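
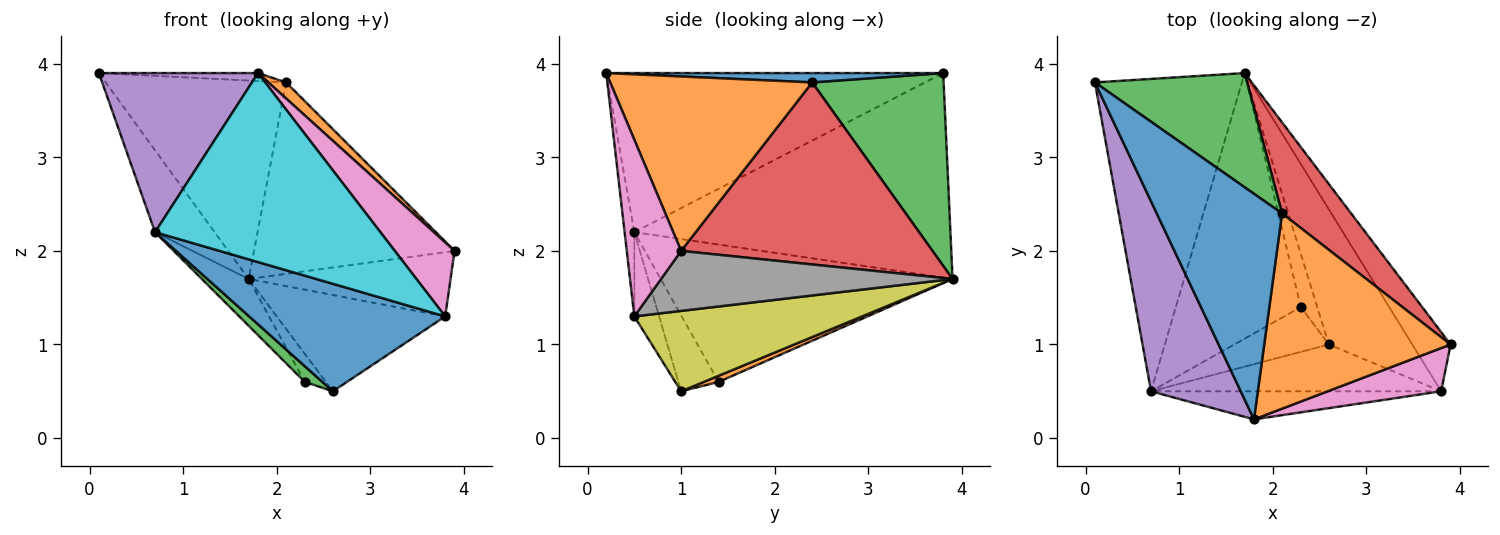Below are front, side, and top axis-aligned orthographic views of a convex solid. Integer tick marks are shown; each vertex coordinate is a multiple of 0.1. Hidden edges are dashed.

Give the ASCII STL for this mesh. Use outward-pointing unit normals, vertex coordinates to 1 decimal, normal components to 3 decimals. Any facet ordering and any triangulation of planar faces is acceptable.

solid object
 facet normal 0.074 0.035 0.997
  outer loop
   vertex 2.1 2.4 3.8
   vertex 0.1 3.8 3.9
   vertex 1.8 0.2 3.9
  endloop
 endfacet
 facet normal 0.682 -0.060 0.729
  outer loop
   vertex 2.1 2.4 3.8
   vertex 1.8 0.2 3.9
   vertex 3.9 1.0 2.0
  endloop
 endfacet
 facet normal 0.534 0.733 0.422
  outer loop
   vertex 2.1 2.4 3.8
   vertex 1.7 3.9 1.7
   vertex 0.1 3.8 3.9
  endloop
 endfacet
 facet normal 0.749 0.598 0.284
  outer loop
   vertex 2.1 2.4 3.8
   vertex 3.9 1.0 2.0
   vertex 1.7 3.9 1.7
  endloop
 endfacet
 facet normal -0.806 -0.380 0.454
  outer loop
   vertex 0.7 0.5 2.2
   vertex 1.8 0.2 3.9
   vertex 0.1 3.8 3.9
  endloop
 endfacet
 facet normal -0.803 0.151 -0.577
  outer loop
   vertex 0.7 0.5 2.2
   vertex 0.1 3.8 3.9
   vertex 1.7 3.9 1.7
  endloop
 endfacet
 facet normal 0.618 -0.679 0.397
  outer loop
   vertex 3.8 0.5 1.3
   vertex 3.9 1.0 2.0
   vertex 1.8 0.2 3.9
  endloop
 endfacet
 facet normal 0.728 0.504 -0.464
  outer loop
   vertex 3.8 0.5 1.3
   vertex 1.7 3.9 1.7
   vertex 3.9 1.0 2.0
  endloop
 endfacet
 facet normal 0.617 0.457 -0.641
  outer loop
   vertex 3.8 0.5 1.3
   vertex 2.6 1.0 0.5
   vertex 1.7 3.9 1.7
  endloop
 endfacet
 facet normal -0.043 -0.988 -0.147
  outer loop
   vertex 3.8 0.5 1.3
   vertex 1.8 0.2 3.9
   vertex 0.7 0.5 2.2
  endloop
 endfacet
 facet normal -0.115 -0.911 -0.397
  outer loop
   vertex 3.8 0.5 1.3
   vertex 0.7 0.5 2.2
   vertex 2.6 1.0 0.5
  endloop
 endfacet
 facet normal 0.313 0.444 -0.839
  outer loop
   vertex 2.3 1.4 0.6
   vertex 1.7 3.9 1.7
   vertex 2.6 1.0 0.5
  endloop
 endfacet
 facet normal -0.603 -0.265 -0.752
  outer loop
   vertex 2.3 1.4 0.6
   vertex 2.6 1.0 0.5
   vertex 0.7 0.5 2.2
  endloop
 endfacet
 facet normal -0.735 0.118 -0.668
  outer loop
   vertex 2.3 1.4 0.6
   vertex 0.7 0.5 2.2
   vertex 1.7 3.9 1.7
  endloop
 endfacet
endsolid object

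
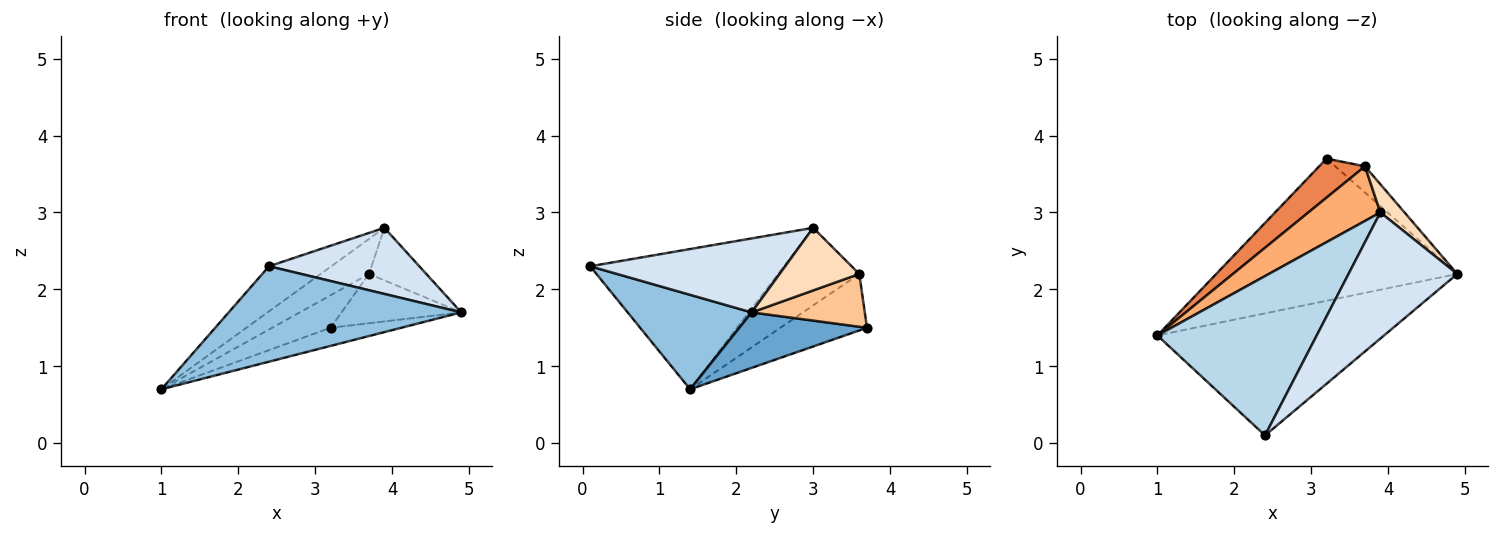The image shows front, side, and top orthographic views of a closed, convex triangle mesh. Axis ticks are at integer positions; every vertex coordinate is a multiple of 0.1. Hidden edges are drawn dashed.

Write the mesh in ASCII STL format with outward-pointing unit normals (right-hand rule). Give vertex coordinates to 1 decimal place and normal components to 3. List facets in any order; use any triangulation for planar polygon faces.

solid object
 facet normal 0.223 0.123 -0.967
  outer loop
   vertex 3.2 3.7 1.5
   vertex 4.9 2.2 1.7
   vertex 1.0 1.4 0.7
  endloop
 endfacet
 facet normal 0.312 -0.585 -0.748
  outer loop
   vertex 2.4 0.1 2.3
   vertex 1.0 1.4 0.7
   vertex 4.9 2.2 1.7
  endloop
 endfacet
 facet normal -0.646 0.208 0.734
  outer loop
   vertex 3.9 3.0 2.8
   vertex 1.0 1.4 0.7
   vertex 2.4 0.1 2.3
  endloop
 endfacet
 facet normal 0.516 -0.398 0.759
  outer loop
   vertex 3.9 3.0 2.8
   vertex 2.4 0.1 2.3
   vertex 4.9 2.2 1.7
  endloop
 endfacet
 facet normal -0.688 0.464 0.558
  outer loop
   vertex 3.7 3.6 2.2
   vertex 3.2 3.7 1.5
   vertex 1.0 1.4 0.7
  endloop
 endfacet
 facet normal -0.672 0.400 0.624
  outer loop
   vertex 3.7 3.6 2.2
   vertex 1.0 1.4 0.7
   vertex 3.9 3.0 2.8
  endloop
 endfacet
 facet normal 0.641 0.678 -0.361
  outer loop
   vertex 3.7 3.6 2.2
   vertex 4.9 2.2 1.7
   vertex 3.2 3.7 1.5
  endloop
 endfacet
 facet normal 0.775 0.557 0.299
  outer loop
   vertex 3.7 3.6 2.2
   vertex 3.9 3.0 2.8
   vertex 4.9 2.2 1.7
  endloop
 endfacet
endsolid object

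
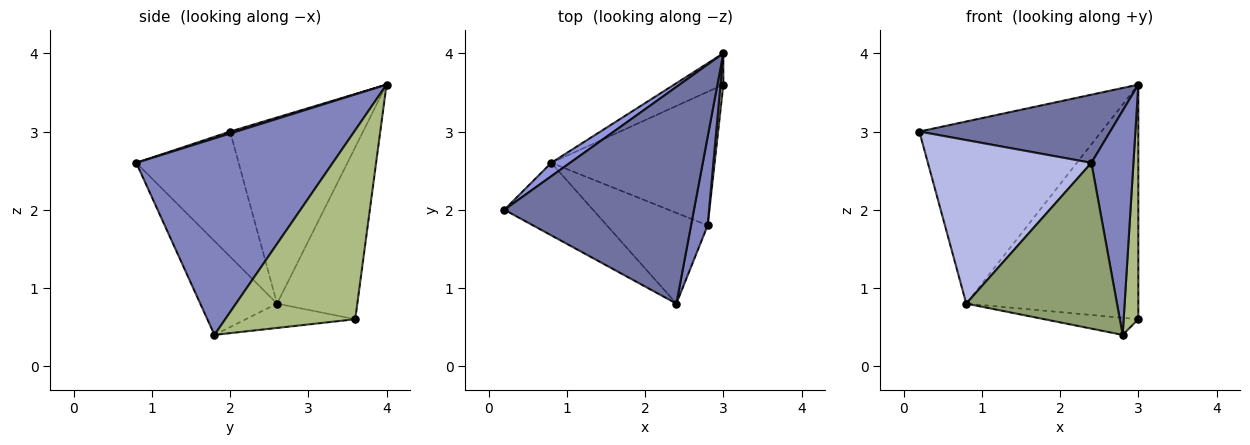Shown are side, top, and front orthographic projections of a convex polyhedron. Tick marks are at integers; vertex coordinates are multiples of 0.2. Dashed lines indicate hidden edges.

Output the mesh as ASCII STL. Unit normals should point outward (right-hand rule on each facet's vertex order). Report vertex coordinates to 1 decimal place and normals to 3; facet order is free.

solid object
 facet normal 0.010 -0.300 0.954
  outer loop
   vertex 2.4 0.8 2.6
   vertex 3.0 4.0 3.6
   vertex 0.2 2.0 3.0
  endloop
 endfacet
 facet normal 0.975 -0.208 0.082
  outer loop
   vertex 2.8 1.8 0.4
   vertex 3.0 4.0 3.6
   vertex 2.4 0.8 2.6
  endloop
 endfacet
 facet normal -0.589 0.806 0.059
  outer loop
   vertex 0.8 2.6 0.8
   vertex 0.2 2.0 3.0
   vertex 3.0 4.0 3.6
  endloop
 endfacet
 facet normal -0.497 -0.793 -0.352
  outer loop
   vertex 0.8 2.6 0.8
   vertex 2.4 0.8 2.6
   vertex 0.2 2.0 3.0
  endloop
 endfacet
 facet normal -0.408 -0.801 -0.438
  outer loop
   vertex 0.8 2.6 0.8
   vertex 2.8 1.8 0.4
   vertex 2.4 0.8 2.6
  endloop
 endfacet
 facet normal 0.994 -0.112 0.015
  outer loop
   vertex 3.0 3.6 0.6
   vertex 3.0 4.0 3.6
   vertex 2.8 1.8 0.4
  endloop
 endfacet
 facet normal -0.420 0.900 -0.120
  outer loop
   vertex 3.0 3.6 0.6
   vertex 0.8 2.6 0.8
   vertex 3.0 4.0 3.6
  endloop
 endfacet
 facet normal -0.146 0.125 -0.981
  outer loop
   vertex 3.0 3.6 0.6
   vertex 2.8 1.8 0.4
   vertex 0.8 2.6 0.8
  endloop
 endfacet
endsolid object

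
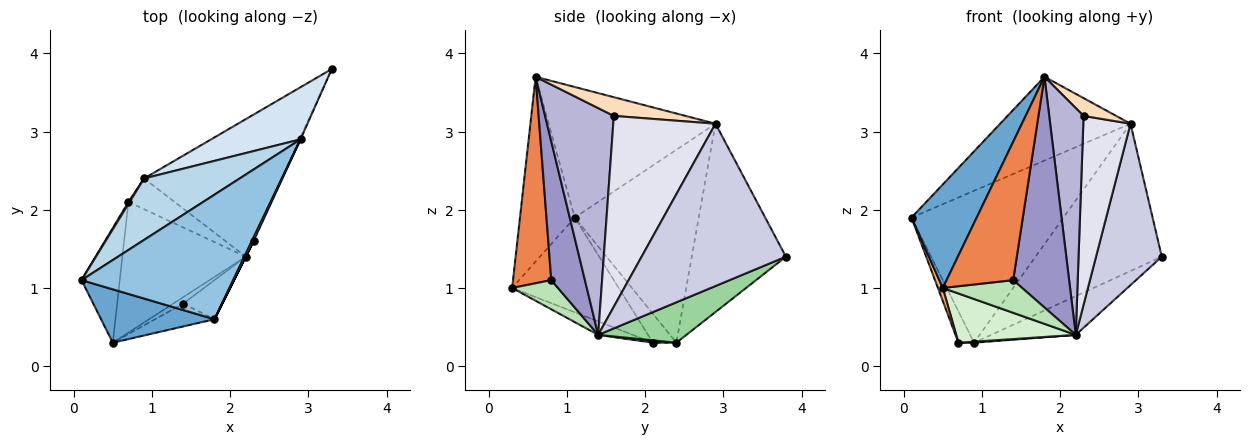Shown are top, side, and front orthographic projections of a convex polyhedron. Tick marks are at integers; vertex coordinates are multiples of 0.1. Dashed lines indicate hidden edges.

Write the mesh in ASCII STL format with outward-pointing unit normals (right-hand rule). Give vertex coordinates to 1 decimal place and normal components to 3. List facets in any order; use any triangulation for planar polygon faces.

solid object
 facet normal -0.598 -0.712 0.367
  outer loop
   vertex 0.5 0.3 1.0
   vertex 1.8 0.6 3.7
   vertex 0.1 1.1 1.9
  endloop
 endfacet
 facet normal -0.581 0.454 0.675
  outer loop
   vertex 2.9 2.9 3.1
   vertex 0.1 1.1 1.9
   vertex 1.8 0.6 3.7
  endloop
 endfacet
 facet normal -0.603 0.739 0.299
  outer loop
   vertex 2.9 2.9 3.1
   vertex 0.9 2.4 0.3
   vertex 0.1 1.1 1.9
  endloop
 endfacet
 facet normal -0.575 0.771 0.273
  outer loop
   vertex 2.9 2.9 3.1
   vertex 3.3 3.8 1.4
   vertex 0.9 2.4 0.3
  endloop
 endfacet
 facet normal 0.493 -0.859 -0.142
  outer loop
   vertex 1.4 0.8 1.1
   vertex 1.8 0.6 3.7
   vertex 0.5 0.3 1.0
  endloop
 endfacet
 facet normal -0.926 -0.042 -0.374
  outer loop
   vertex 0.7 2.1 0.3
   vertex 0.5 0.3 1.0
   vertex 0.1 1.1 1.9
  endloop
 endfacet
 facet normal -0.832 0.554 0.035
  outer loop
   vertex 0.7 2.1 0.3
   vertex 0.1 1.1 1.9
   vertex 0.9 2.4 0.3
  endloop
 endfacet
 facet normal 0.907 -0.412 0.082
  outer loop
   vertex 2.3 1.6 3.2
   vertex 2.9 2.9 3.1
   vertex 1.8 0.6 3.7
  endloop
 endfacet
 facet normal 0.051 -0.034 -0.998
  outer loop
   vertex 2.2 1.4 0.4
   vertex 0.7 2.1 0.3
   vertex 0.9 2.4 0.3
  endloop
 endfacet
 facet normal 0.272 0.261 -0.926
  outer loop
   vertex 2.2 1.4 0.4
   vertex 0.9 2.4 0.3
   vertex 3.3 3.8 1.4
  endloop
 endfacet
 facet normal 0.493 -0.854 -0.168
  outer loop
   vertex 2.2 1.4 0.4
   vertex 1.4 0.8 1.1
   vertex 0.5 0.3 1.0
  endloop
 endfacet
 facet normal -0.102 -0.351 -0.931
  outer loop
   vertex 2.2 1.4 0.4
   vertex 0.5 0.3 1.0
   vertex 0.7 2.1 0.3
  endloop
 endfacet
 facet normal 0.510 -0.848 -0.144
  outer loop
   vertex 2.2 1.4 0.4
   vertex 1.8 0.6 3.7
   vertex 1.4 0.8 1.1
  endloop
 endfacet
 facet normal 0.894 -0.447 0.000
  outer loop
   vertex 2.2 1.4 0.4
   vertex 2.3 1.6 3.2
   vertex 1.8 0.6 3.7
  endloop
 endfacet
 facet normal 0.910 -0.415 -0.005
  outer loop
   vertex 2.2 1.4 0.4
   vertex 3.3 3.8 1.4
   vertex 2.9 2.9 3.1
  endloop
 endfacet
 facet normal 0.908 -0.419 -0.002
  outer loop
   vertex 2.2 1.4 0.4
   vertex 2.9 2.9 3.1
   vertex 2.3 1.6 3.2
  endloop
 endfacet
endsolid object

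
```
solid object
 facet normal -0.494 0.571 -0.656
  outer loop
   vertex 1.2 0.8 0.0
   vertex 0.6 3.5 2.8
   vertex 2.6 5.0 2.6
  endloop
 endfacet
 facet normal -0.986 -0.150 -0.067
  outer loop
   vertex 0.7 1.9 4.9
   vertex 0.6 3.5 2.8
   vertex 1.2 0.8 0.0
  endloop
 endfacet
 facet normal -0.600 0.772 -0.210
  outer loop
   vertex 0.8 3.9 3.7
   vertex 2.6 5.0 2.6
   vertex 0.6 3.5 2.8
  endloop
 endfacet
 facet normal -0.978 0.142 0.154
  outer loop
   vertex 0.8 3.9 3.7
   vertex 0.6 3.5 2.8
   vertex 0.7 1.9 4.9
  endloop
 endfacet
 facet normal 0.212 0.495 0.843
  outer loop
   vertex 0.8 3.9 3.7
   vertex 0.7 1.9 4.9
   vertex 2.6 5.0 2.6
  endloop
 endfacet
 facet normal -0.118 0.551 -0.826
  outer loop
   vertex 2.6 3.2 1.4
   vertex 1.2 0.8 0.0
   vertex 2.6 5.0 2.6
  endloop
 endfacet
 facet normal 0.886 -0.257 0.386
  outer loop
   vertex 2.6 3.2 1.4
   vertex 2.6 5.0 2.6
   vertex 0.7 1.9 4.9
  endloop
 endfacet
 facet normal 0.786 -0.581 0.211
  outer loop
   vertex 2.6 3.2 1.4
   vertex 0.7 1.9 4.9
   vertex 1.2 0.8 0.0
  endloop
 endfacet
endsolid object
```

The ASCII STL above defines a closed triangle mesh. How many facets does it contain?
8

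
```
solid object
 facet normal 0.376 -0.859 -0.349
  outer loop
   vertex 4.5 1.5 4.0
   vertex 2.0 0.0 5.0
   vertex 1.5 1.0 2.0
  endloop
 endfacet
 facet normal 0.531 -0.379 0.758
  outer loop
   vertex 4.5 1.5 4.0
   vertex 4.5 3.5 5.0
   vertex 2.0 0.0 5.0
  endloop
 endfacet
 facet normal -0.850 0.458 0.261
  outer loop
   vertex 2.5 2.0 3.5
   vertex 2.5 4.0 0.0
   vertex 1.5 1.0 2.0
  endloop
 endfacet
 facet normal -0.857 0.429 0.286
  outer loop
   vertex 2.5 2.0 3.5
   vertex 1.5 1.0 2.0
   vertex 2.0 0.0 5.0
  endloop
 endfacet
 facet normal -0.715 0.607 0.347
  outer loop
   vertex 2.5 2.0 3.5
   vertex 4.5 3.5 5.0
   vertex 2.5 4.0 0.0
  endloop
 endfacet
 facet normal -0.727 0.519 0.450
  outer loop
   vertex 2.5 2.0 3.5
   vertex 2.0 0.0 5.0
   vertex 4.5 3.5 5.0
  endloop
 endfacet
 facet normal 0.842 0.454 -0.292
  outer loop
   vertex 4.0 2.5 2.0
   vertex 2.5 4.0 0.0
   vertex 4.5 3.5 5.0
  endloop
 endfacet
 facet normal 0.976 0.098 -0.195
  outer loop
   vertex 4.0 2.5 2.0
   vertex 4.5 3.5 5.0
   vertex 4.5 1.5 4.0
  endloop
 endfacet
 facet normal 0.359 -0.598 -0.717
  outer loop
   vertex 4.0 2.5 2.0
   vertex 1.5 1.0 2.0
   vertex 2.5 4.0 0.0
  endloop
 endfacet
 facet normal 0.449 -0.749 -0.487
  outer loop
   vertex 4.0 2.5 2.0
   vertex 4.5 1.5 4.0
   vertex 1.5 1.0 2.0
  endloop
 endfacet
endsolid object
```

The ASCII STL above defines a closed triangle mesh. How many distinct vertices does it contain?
7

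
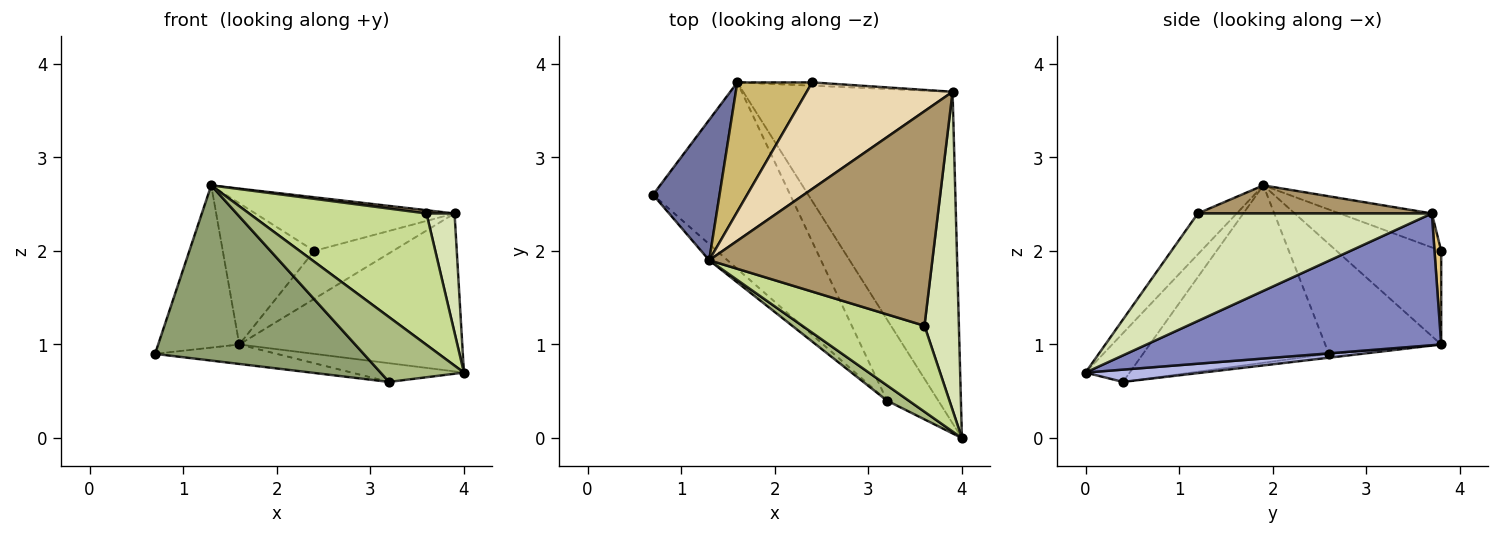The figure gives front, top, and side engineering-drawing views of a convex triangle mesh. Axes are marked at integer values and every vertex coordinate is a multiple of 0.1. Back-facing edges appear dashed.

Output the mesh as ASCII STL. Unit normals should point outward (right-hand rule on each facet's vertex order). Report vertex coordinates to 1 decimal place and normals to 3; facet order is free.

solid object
 facet normal -0.734 0.514 0.444
  outer loop
   vertex 1.3 1.9 2.7
   vertex 1.6 3.8 1.0
   vertex 0.7 2.6 0.9
  endloop
 endfacet
 facet normal 0.494 0.374 -0.785
  outer loop
   vertex 3.9 3.7 2.4
   vertex 4.0 0.0 0.7
   vertex 1.6 3.8 1.0
  endloop
 endfacet
 facet normal -0.028 0.104 -0.994
  outer loop
   vertex 3.2 0.4 0.6
   vertex 0.7 2.6 0.9
   vertex 1.6 3.8 1.0
  endloop
 endfacet
 facet normal 0.228 0.219 -0.949
  outer loop
   vertex 3.2 0.4 0.6
   vertex 1.6 3.8 1.0
   vertex 4.0 0.0 0.7
  endloop
 endfacet
 facet normal -0.664 -0.745 -0.068
  outer loop
   vertex 3.2 0.4 0.6
   vertex 1.3 1.9 2.7
   vertex 0.7 2.6 0.9
  endloop
 endfacet
 facet normal -0.458 -0.865 0.204
  outer loop
   vertex 3.2 0.4 0.6
   vertex 4.0 0.0 0.7
   vertex 1.3 1.9 2.7
  endloop
 endfacet
 facet normal -0.180 -0.823 0.539
  outer loop
   vertex 3.6 1.2 2.4
   vertex 1.3 1.9 2.7
   vertex 4.0 0.0 0.7
  endloop
 endfacet
 facet normal 0.946 -0.114 0.303
  outer loop
   vertex 3.6 1.2 2.4
   vertex 4.0 0.0 0.7
   vertex 3.9 3.7 2.4
  endloop
 endfacet
 facet normal 0.125 -0.015 0.992
  outer loop
   vertex 3.6 1.2 2.4
   vertex 3.9 3.7 2.4
   vertex 1.3 1.9 2.7
  endloop
 endfacet
 facet normal -0.645 0.564 0.516
  outer loop
   vertex 2.4 3.8 2.0
   vertex 1.6 3.8 1.0
   vertex 1.3 1.9 2.7
  endloop
 endfacet
 facet normal 0.084 0.994 -0.067
  outer loop
   vertex 2.4 3.8 2.0
   vertex 3.9 3.7 2.4
   vertex 1.6 3.8 1.0
  endloop
 endfacet
 facet normal -0.204 0.440 0.874
  outer loop
   vertex 2.4 3.8 2.0
   vertex 1.3 1.9 2.7
   vertex 3.9 3.7 2.4
  endloop
 endfacet
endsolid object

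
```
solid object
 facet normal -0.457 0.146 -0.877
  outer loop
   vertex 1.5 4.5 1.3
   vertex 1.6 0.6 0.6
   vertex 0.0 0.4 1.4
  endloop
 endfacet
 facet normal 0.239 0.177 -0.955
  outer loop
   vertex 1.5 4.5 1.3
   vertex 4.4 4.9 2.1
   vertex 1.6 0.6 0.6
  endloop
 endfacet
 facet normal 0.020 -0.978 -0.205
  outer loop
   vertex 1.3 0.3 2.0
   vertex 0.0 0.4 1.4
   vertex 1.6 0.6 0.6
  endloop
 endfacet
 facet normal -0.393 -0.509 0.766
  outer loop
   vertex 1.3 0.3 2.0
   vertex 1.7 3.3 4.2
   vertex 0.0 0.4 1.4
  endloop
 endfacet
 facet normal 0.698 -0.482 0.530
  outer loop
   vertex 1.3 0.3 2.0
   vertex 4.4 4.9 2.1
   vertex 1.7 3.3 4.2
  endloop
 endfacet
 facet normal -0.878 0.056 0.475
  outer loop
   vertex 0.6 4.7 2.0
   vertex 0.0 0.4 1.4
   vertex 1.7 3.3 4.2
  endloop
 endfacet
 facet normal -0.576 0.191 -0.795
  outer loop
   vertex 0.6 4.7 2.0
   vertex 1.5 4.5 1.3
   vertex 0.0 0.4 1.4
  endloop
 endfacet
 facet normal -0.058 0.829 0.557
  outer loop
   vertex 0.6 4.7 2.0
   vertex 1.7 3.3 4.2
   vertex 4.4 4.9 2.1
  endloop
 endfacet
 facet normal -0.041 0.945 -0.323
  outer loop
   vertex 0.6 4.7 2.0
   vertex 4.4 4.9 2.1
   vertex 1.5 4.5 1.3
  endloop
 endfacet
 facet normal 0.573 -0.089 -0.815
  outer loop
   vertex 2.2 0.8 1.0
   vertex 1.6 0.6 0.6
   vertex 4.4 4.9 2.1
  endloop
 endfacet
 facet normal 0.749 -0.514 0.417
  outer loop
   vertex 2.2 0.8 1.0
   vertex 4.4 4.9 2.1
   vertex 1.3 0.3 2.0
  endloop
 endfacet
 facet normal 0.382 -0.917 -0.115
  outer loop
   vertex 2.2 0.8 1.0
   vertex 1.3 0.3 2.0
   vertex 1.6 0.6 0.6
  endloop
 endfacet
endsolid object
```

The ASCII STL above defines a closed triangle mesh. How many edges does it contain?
18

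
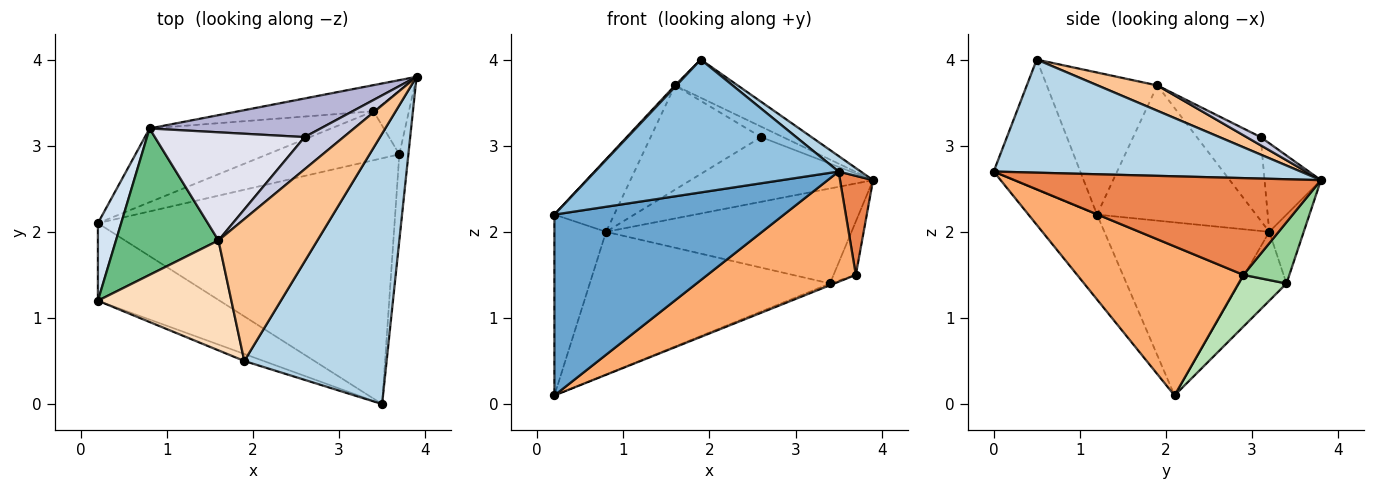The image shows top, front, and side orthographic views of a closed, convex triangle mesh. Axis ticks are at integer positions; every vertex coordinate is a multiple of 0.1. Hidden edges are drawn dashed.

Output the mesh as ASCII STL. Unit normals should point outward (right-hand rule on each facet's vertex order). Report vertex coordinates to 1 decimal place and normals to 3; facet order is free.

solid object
 facet normal -0.265 -0.886 -0.380
  outer loop
   vertex 0.2 2.1 0.1
   vertex 3.5 0.0 2.7
   vertex 0.2 1.2 2.2
  endloop
 endfacet
 facet normal -0.335 -0.941 -0.050
  outer loop
   vertex 1.9 0.5 4.0
   vertex 0.2 1.2 2.2
   vertex 3.5 0.0 2.7
  endloop
 endfacet
 facet normal 0.621 -0.045 0.782
  outer loop
   vertex 1.9 0.5 4.0
   vertex 3.5 0.0 2.7
   vertex 3.9 3.8 2.6
  endloop
 endfacet
 facet normal -0.946 0.297 0.127
  outer loop
   vertex 0.8 3.2 2.0
   vertex 0.2 2.1 0.1
   vertex 0.2 1.2 2.2
  endloop
 endfacet
 facet normal 0.990 -0.107 -0.093
  outer loop
   vertex 3.7 2.9 1.5
   vertex 3.9 3.8 2.6
   vertex 3.5 0.0 2.7
  endloop
 endfacet
 facet normal 0.417 -0.372 -0.829
  outer loop
   vertex 3.7 2.9 1.5
   vertex 3.5 0.0 2.7
   vertex 0.2 2.1 0.1
  endloop
 endfacet
 facet normal 0.240 0.252 0.937
  outer loop
   vertex 1.6 1.9 3.7
   vertex 1.9 0.5 4.0
   vertex 3.9 3.8 2.6
  endloop
 endfacet
 facet normal -0.729 -0.009 0.685
  outer loop
   vertex 1.6 1.9 3.7
   vertex 0.2 1.2 2.2
   vertex 1.9 0.5 4.0
  endloop
 endfacet
 facet normal -0.763 0.287 0.579
  outer loop
   vertex 1.6 1.9 3.7
   vertex 0.8 3.2 2.0
   vertex 0.2 1.2 2.2
  endloop
 endfacet
 facet normal 0.798 0.387 -0.462
  outer loop
   vertex 3.4 3.4 1.4
   vertex 3.9 3.8 2.6
   vertex 3.7 2.9 1.5
  endloop
 endfacet
 facet normal 0.365 0.033 -0.931
  outer loop
   vertex 3.4 3.4 1.4
   vertex 3.7 2.9 1.5
   vertex 0.2 2.1 0.1
  endloop
 endfacet
 facet normal -0.134 0.956 -0.263
  outer loop
   vertex 3.4 3.4 1.4
   vertex 0.8 3.2 2.0
   vertex 3.9 3.8 2.6
  endloop
 endfacet
 facet normal -0.172 0.875 -0.452
  outer loop
   vertex 3.4 3.4 1.4
   vertex 0.2 2.1 0.1
   vertex 0.8 3.2 2.0
  endloop
 endfacet
 facet normal -0.256 0.830 0.495
  outer loop
   vertex 2.6 3.1 3.1
   vertex 3.9 3.8 2.6
   vertex 0.8 3.2 2.0
  endloop
 endfacet
 facet normal 0.195 0.304 0.933
  outer loop
   vertex 2.6 3.1 3.1
   vertex 1.6 1.9 3.7
   vertex 3.9 3.8 2.6
  endloop
 endfacet
 facet normal -0.372 0.644 0.668
  outer loop
   vertex 2.6 3.1 3.1
   vertex 0.8 3.2 2.0
   vertex 1.6 1.9 3.7
  endloop
 endfacet
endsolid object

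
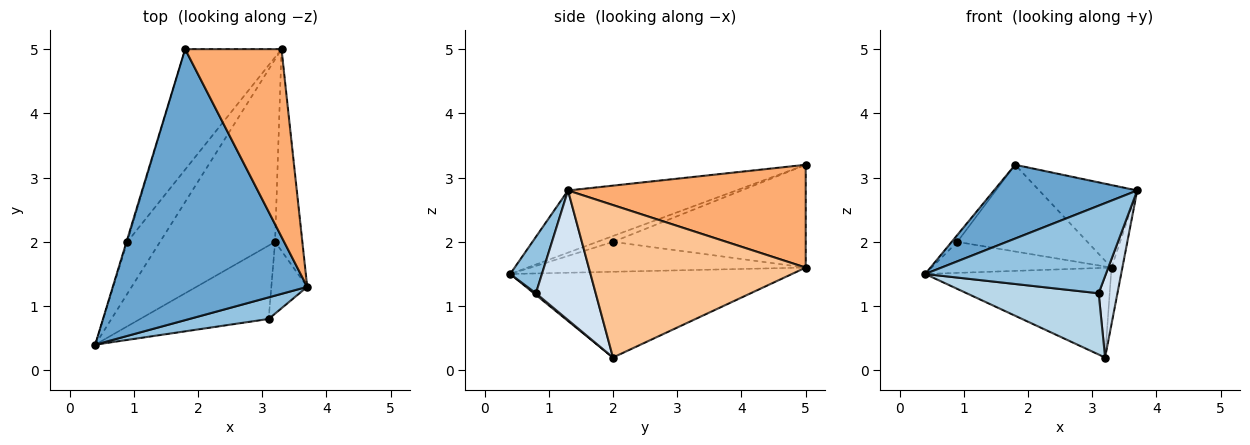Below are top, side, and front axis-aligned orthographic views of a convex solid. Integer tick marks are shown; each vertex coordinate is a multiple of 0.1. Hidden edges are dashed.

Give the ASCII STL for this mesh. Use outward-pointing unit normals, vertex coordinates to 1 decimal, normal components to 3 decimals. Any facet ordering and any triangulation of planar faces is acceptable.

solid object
 facet normal -0.295 -0.251 0.922
  outer loop
   vertex 1.8 5.0 3.2
   vertex 0.4 0.4 1.5
   vertex 3.7 1.3 2.8
  endloop
 endfacet
 facet normal 0.168 -0.957 0.236
  outer loop
   vertex 3.1 0.8 1.2
   vertex 3.7 1.3 2.8
   vertex 0.4 0.4 1.5
  endloop
 endfacet
 facet normal 0.010 -0.641 -0.768
  outer loop
   vertex 3.1 0.8 1.2
   vertex 0.4 0.4 1.5
   vertex 3.2 2.0 0.2
  endloop
 endfacet
 facet normal 0.922 -0.290 -0.255
  outer loop
   vertex 3.1 0.8 1.2
   vertex 3.2 2.0 0.2
   vertex 3.7 1.3 2.8
  endloop
 endfacet
 facet normal -0.556 0.367 -0.746
  outer loop
   vertex 3.3 5.0 1.6
   vertex 3.2 2.0 0.2
   vertex 0.4 0.4 1.5
  endloop
 endfacet
 facet normal 0.699 0.288 0.655
  outer loop
   vertex 3.3 5.0 1.6
   vertex 1.8 5.0 3.2
   vertex 3.7 1.3 2.8
  endloop
 endfacet
 facet normal 0.983 0.049 -0.176
  outer loop
   vertex 3.3 5.0 1.6
   vertex 3.7 1.3 2.8
   vertex 3.2 2.0 0.2
  endloop
 endfacet
 facet normal -0.933 0.333 -0.133
  outer loop
   vertex 0.9 2.0 2.0
   vertex 0.4 0.4 1.5
   vertex 1.8 5.0 3.2
  endloop
 endfacet
 facet normal -0.617 0.404 -0.675
  outer loop
   vertex 0.9 2.0 2.0
   vertex 3.3 5.0 1.6
   vertex 0.4 0.4 1.5
  endloop
 endfacet
 facet normal -0.654 0.442 -0.614
  outer loop
   vertex 0.9 2.0 2.0
   vertex 1.8 5.0 3.2
   vertex 3.3 5.0 1.6
  endloop
 endfacet
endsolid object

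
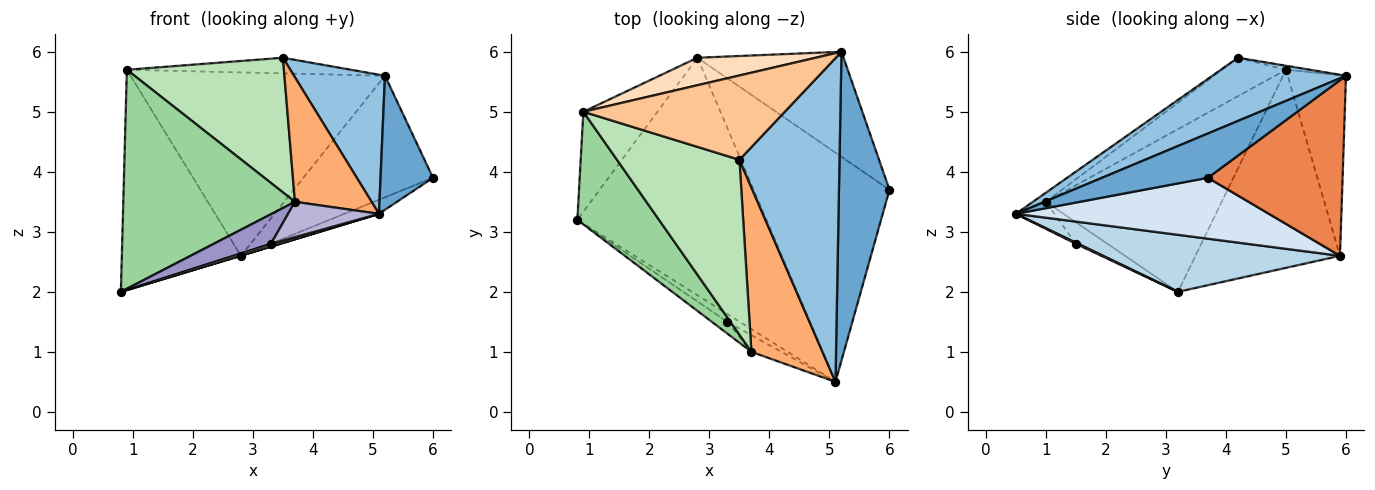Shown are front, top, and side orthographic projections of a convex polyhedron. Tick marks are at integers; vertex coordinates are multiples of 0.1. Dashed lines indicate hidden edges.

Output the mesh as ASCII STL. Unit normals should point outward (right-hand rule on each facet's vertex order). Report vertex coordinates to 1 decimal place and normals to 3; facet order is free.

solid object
 facet normal 0.627 -0.310 0.715
  outer loop
   vertex 5.2 6.0 5.6
   vertex 5.1 0.5 3.3
   vertex 6.0 3.7 3.9
  endloop
 endfacet
 facet normal 0.502 -0.341 0.795
  outer loop
   vertex 5.2 6.0 5.6
   vertex 3.5 4.2 5.9
   vertex 5.1 0.5 3.3
  endloop
 endfacet
 facet normal 0.289 -0.001 -0.957
  outer loop
   vertex 2.8 5.9 2.6
   vertex 5.1 0.5 3.3
   vertex 0.8 3.2 2.0
  endloop
 endfacet
 facet normal 0.409 0.056 -0.911
  outer loop
   vertex 2.8 5.9 2.6
   vertex 6.0 3.7 3.9
   vertex 5.1 0.5 3.3
  endloop
 endfacet
 facet normal 0.618 0.595 -0.514
  outer loop
   vertex 2.8 5.9 2.6
   vertex 5.2 6.0 5.6
   vertex 6.0 3.7 3.9
  endloop
 endfacet
 facet normal -0.101 -0.601 0.793
  outer loop
   vertex 3.7 1.0 3.5
   vertex 5.1 0.5 3.3
   vertex 3.5 4.2 5.9
  endloop
 endfacet
 facet normal -0.020 0.182 0.983
  outer loop
   vertex 0.9 5.0 5.7
   vertex 3.5 4.2 5.9
   vertex 5.2 6.0 5.6
  endloop
 endfacet
 facet normal -0.221 0.965 0.145
  outer loop
   vertex 0.9 5.0 5.7
   vertex 5.2 6.0 5.6
   vertex 2.8 5.9 2.6
  endloop
 endfacet
 facet normal -0.742 0.611 -0.277
  outer loop
   vertex 0.9 5.0 5.7
   vertex 2.8 5.9 2.6
   vertex 0.8 3.2 2.0
  endloop
 endfacet
 facet normal -0.674 -0.657 0.338
  outer loop
   vertex 0.9 5.0 5.7
   vertex 0.8 3.2 2.0
   vertex 3.7 1.0 3.5
  endloop
 endfacet
 facet normal -0.241 -0.592 0.769
  outer loop
   vertex 0.9 5.0 5.7
   vertex 3.7 1.0 3.5
   vertex 3.5 4.2 5.9
  endloop
 endfacet
 facet normal 0.084 -0.320 -0.944
  outer loop
   vertex 3.3 1.5 2.8
   vertex 0.8 3.2 2.0
   vertex 5.1 0.5 3.3
  endloop
 endfacet
 facet normal -0.457 -0.826 -0.329
  outer loop
   vertex 3.3 1.5 2.8
   vertex 3.7 1.0 3.5
   vertex 0.8 3.2 2.0
  endloop
 endfacet
 facet normal -0.358 -0.844 -0.398
  outer loop
   vertex 3.3 1.5 2.8
   vertex 5.1 0.5 3.3
   vertex 3.7 1.0 3.5
  endloop
 endfacet
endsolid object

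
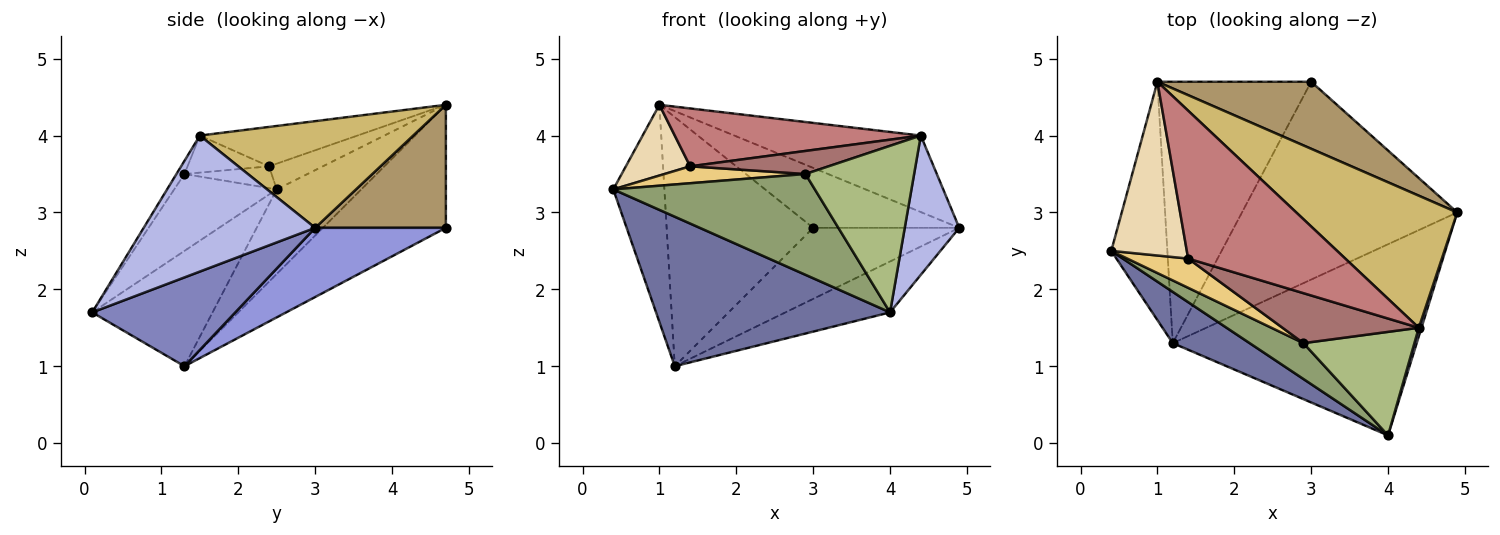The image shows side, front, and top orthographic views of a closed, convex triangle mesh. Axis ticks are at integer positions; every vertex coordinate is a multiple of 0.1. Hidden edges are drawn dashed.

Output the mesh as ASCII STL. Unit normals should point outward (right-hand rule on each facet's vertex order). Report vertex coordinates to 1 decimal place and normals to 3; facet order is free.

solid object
 facet normal -0.437 -0.851 0.292
  outer loop
   vertex 1.2 1.3 1.0
   vertex 4.0 0.1 1.7
   vertex 0.4 2.5 3.3
  endloop
 endfacet
 facet normal 0.332 0.243 -0.912
  outer loop
   vertex 1.2 1.3 1.0
   vertex 4.9 3.0 2.8
   vertex 4.0 0.1 1.7
  endloop
 endfacet
 facet normal 0.290 0.324 -0.901
  outer loop
   vertex 3.0 4.7 2.8
   vertex 4.9 3.0 2.8
   vertex 1.2 1.3 1.0
  endloop
 endfacet
 facet normal 0.953 -0.303 0.019
  outer loop
   vertex 4.4 1.5 4.0
   vertex 4.0 0.1 1.7
   vertex 4.9 3.0 2.8
  endloop
 endfacet
 facet normal -0.432 -0.850 0.302
  outer loop
   vertex 2.9 1.3 3.5
   vertex 0.4 2.5 3.3
   vertex 4.0 0.1 1.7
  endloop
 endfacet
 facet normal -0.063 -0.848 0.527
  outer loop
   vertex 2.9 1.3 3.5
   vertex 4.0 0.1 1.7
   vertex 4.4 1.5 4.0
  endloop
 endfacet
 facet normal -0.744 0.450 -0.494
  outer loop
   vertex 1.0 4.7 4.4
   vertex 1.2 1.3 1.0
   vertex 0.4 2.5 3.3
  endloop
 endfacet
 facet normal -0.501 0.597 -0.626
  outer loop
   vertex 1.0 4.7 4.4
   vertex 3.0 4.7 2.8
   vertex 1.2 1.3 1.0
  endloop
 endfacet
 facet normal 0.512 0.572 0.640
  outer loop
   vertex 1.0 4.7 4.4
   vertex 4.9 3.0 2.8
   vertex 3.0 4.7 2.8
  endloop
 endfacet
 facet normal 0.497 0.435 0.751
  outer loop
   vertex 1.0 4.7 4.4
   vertex 4.4 1.5 4.0
   vertex 4.9 3.0 2.8
  endloop
 endfacet
 facet normal -0.296 -0.479 0.827
  outer loop
   vertex 1.4 2.4 3.6
   vertex 0.4 2.5 3.3
   vertex 2.9 1.3 3.5
  endloop
 endfacet
 facet normal -0.301 -0.360 0.883
  outer loop
   vertex 1.4 2.4 3.6
   vertex 1.0 4.7 4.4
   vertex 0.4 2.5 3.3
  endloop
 endfacet
 facet normal -0.240 -0.407 0.882
  outer loop
   vertex 1.4 2.4 3.6
   vertex 2.9 1.3 3.5
   vertex 4.4 1.5 4.0
  endloop
 endfacet
 facet normal -0.227 -0.355 0.907
  outer loop
   vertex 1.4 2.4 3.6
   vertex 4.4 1.5 4.0
   vertex 1.0 4.7 4.4
  endloop
 endfacet
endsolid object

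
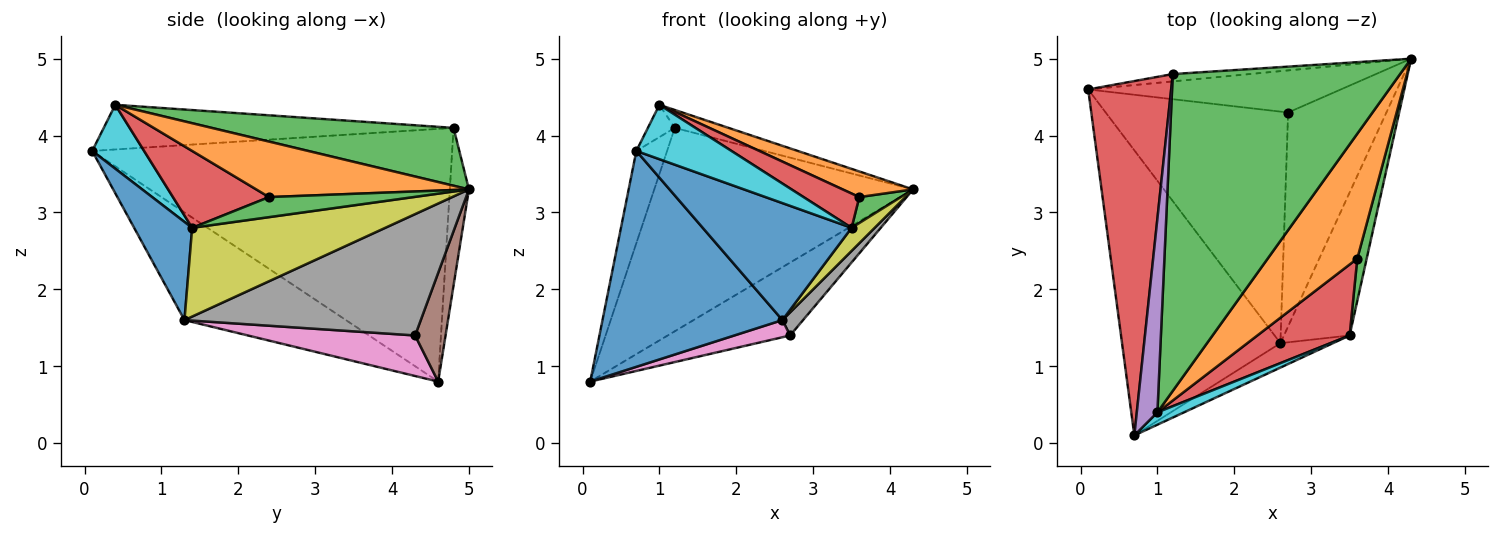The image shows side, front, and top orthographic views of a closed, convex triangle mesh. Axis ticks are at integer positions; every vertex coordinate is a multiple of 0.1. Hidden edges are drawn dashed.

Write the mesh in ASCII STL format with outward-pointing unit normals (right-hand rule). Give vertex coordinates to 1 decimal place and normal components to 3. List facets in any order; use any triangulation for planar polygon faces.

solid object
 facet normal -0.476 -0.531 -0.701
  outer loop
   vertex 2.6 1.3 1.6
   vertex 0.7 0.1 3.8
   vertex 0.1 4.6 0.8
  endloop
 endfacet
 facet normal -0.074 0.997 -0.036
  outer loop
   vertex 1.2 4.8 4.1
   vertex 4.3 5.0 3.3
   vertex 0.1 4.6 0.8
  endloop
 endfacet
 facet normal 0.246 0.055 0.968
  outer loop
   vertex 1.2 4.8 4.1
   vertex 1.0 0.4 4.4
   vertex 4.3 5.0 3.3
  endloop
 endfacet
 facet normal -0.947 0.081 0.311
  outer loop
   vertex 1.2 4.8 4.1
   vertex 0.1 4.6 0.8
   vertex 0.7 0.1 3.8
  endloop
 endfacet
 facet normal -0.906 0.070 0.418
  outer loop
   vertex 1.2 4.8 4.1
   vertex 0.7 0.1 3.8
   vertex 1.0 0.4 4.4
  endloop
 endfacet
 facet normal 0.211 0.846 -0.489
  outer loop
   vertex 2.7 4.3 1.4
   vertex 0.1 4.6 0.8
   vertex 4.3 5.0 3.3
  endloop
 endfacet
 facet normal 0.216 -0.072 -0.974
  outer loop
   vertex 2.7 4.3 1.4
   vertex 2.6 1.3 1.6
   vertex 0.1 4.6 0.8
  endloop
 endfacet
 facet normal 0.775 -0.068 -0.628
  outer loop
   vertex 2.7 4.3 1.4
   vertex 4.3 5.0 3.3
   vertex 2.6 1.3 1.6
  endloop
 endfacet
 facet normal 0.800 -0.096 -0.592
  outer loop
   vertex 3.5 1.4 2.8
   vertex 2.6 1.3 1.6
   vertex 4.3 5.0 3.3
  endloop
 endfacet
 facet normal 0.470 -0.861 0.196
  outer loop
   vertex 3.5 1.4 2.8
   vertex 1.0 0.4 4.4
   vertex 0.7 0.1 3.8
  endloop
 endfacet
 facet normal 0.356 -0.915 -0.191
  outer loop
   vertex 3.5 1.4 2.8
   vertex 0.7 0.1 3.8
   vertex 2.6 1.3 1.6
  endloop
 endfacet
 facet normal 0.519 -0.172 0.837
  outer loop
   vertex 3.6 2.4 3.2
   vertex 4.3 5.0 3.3
   vertex 1.0 0.4 4.4
  endloop
 endfacet
 facet normal 0.877 -0.252 0.410
  outer loop
   vertex 3.6 2.4 3.2
   vertex 3.5 1.4 2.8
   vertex 4.3 5.0 3.3
  endloop
 endfacet
 facet normal 0.600 -0.348 0.720
  outer loop
   vertex 3.6 2.4 3.2
   vertex 1.0 0.4 4.4
   vertex 3.5 1.4 2.8
  endloop
 endfacet
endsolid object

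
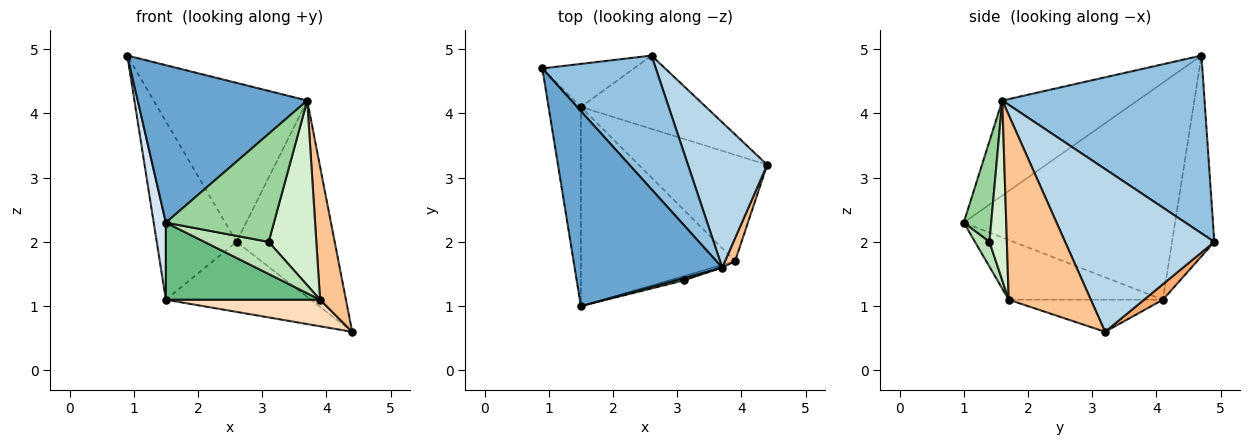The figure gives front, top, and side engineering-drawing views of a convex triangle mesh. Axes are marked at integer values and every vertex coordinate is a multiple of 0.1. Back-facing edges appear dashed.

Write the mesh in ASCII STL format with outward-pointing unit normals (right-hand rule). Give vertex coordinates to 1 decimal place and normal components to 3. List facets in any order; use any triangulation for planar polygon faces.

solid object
 facet normal -0.448 -0.562 0.696
  outer loop
   vertex 3.7 1.6 4.2
   vertex 0.9 4.7 4.9
   vertex 1.5 1.0 2.3
  endloop
 endfacet
 facet normal 0.710 0.539 0.453
  outer loop
   vertex 3.7 1.6 4.2
   vertex 2.6 4.9 2.0
   vertex 0.9 4.7 4.9
  endloop
 endfacet
 facet normal 0.774 0.509 0.377
  outer loop
   vertex 3.7 1.6 4.2
   vertex 4.4 3.2 0.6
   vertex 2.6 4.9 2.0
  endloop
 endfacet
 facet normal -0.988 -0.057 -0.147
  outer loop
   vertex 1.5 4.1 1.1
   vertex 1.5 1.0 2.3
   vertex 0.9 4.7 4.9
  endloop
 endfacet
 facet normal -0.458 0.864 -0.209
  outer loop
   vertex 1.5 4.1 1.1
   vertex 0.9 4.7 4.9
   vertex 2.6 4.9 2.0
  endloop
 endfacet
 facet normal 0.089 0.688 -0.720
  outer loop
   vertex 1.5 4.1 1.1
   vertex 2.6 4.9 2.0
   vertex 4.4 3.2 0.6
  endloop
 endfacet
 facet normal 0.952 -0.300 0.052
  outer loop
   vertex 3.9 1.7 1.1
   vertex 4.4 3.2 0.6
   vertex 3.7 1.6 4.2
  endloop
 endfacet
 facet normal -0.236 -0.236 -0.943
  outer loop
   vertex 3.9 1.7 1.1
   vertex 1.5 4.1 1.1
   vertex 4.4 3.2 0.6
  endloop
 endfacet
 facet normal -0.340 -0.340 -0.877
  outer loop
   vertex 3.9 1.7 1.1
   vertex 1.5 1.0 2.3
   vertex 1.5 4.1 1.1
  endloop
 endfacet
 facet normal 0.246 -0.969 0.021
  outer loop
   vertex 3.1 1.4 2.0
   vertex 3.7 1.6 4.2
   vertex 1.5 1.0 2.3
  endloop
 endfacet
 facet normal 0.218 -0.967 -0.129
  outer loop
   vertex 3.1 1.4 2.0
   vertex 1.5 1.0 2.3
   vertex 3.9 1.7 1.1
  endloop
 endfacet
 facet normal 0.343 -0.939 -0.008
  outer loop
   vertex 3.1 1.4 2.0
   vertex 3.9 1.7 1.1
   vertex 3.7 1.6 4.2
  endloop
 endfacet
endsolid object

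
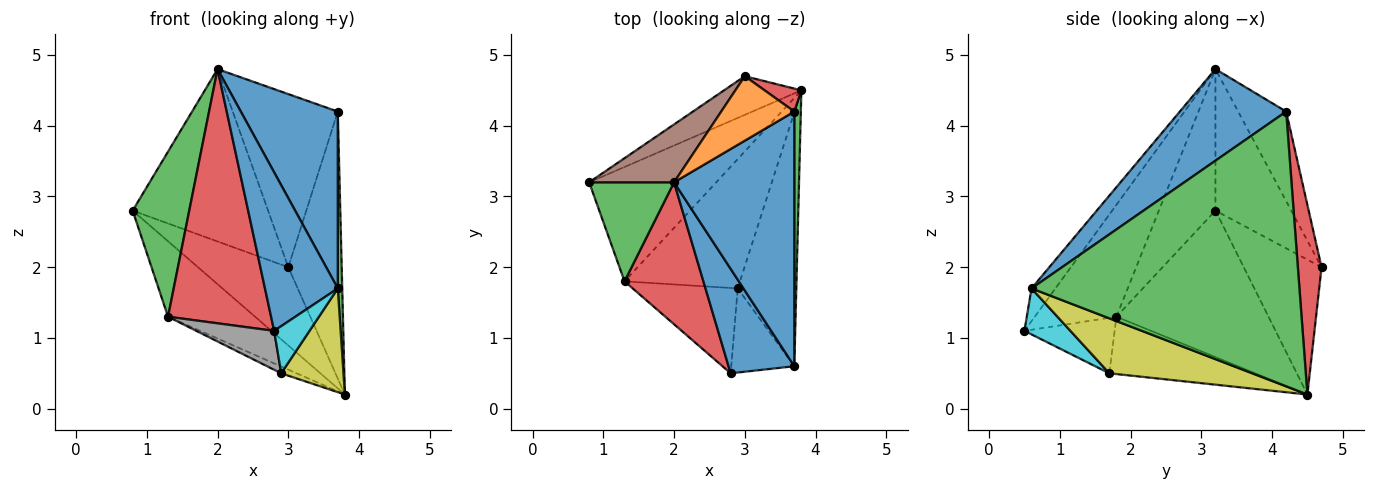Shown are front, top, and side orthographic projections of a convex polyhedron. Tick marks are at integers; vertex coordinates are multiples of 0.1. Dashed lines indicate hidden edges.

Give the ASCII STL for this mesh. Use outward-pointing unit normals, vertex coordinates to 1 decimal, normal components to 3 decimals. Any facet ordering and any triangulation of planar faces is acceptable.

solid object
 facet normal -0.264 -0.805 0.531
  outer loop
   vertex 3.7 0.6 1.7
   vertex 2.0 3.2 4.8
   vertex 2.8 0.5 1.1
  endloop
 endfacet
 facet normal -0.693 0.397 -0.602
  outer loop
   vertex 1.3 1.8 1.3
   vertex 0.8 3.2 2.8
   vertex 3.8 4.5 0.2
  endloop
 endfacet
 facet normal -0.651 -0.651 0.391
  outer loop
   vertex 1.3 1.8 1.3
   vertex 2.0 3.2 4.8
   vertex 0.8 3.2 2.8
  endloop
 endfacet
 facet normal -0.569 -0.718 0.401
  outer loop
   vertex 1.3 1.8 1.3
   vertex 2.8 0.5 1.1
   vertex 2.0 3.2 4.8
  endloop
 endfacet
 facet normal -0.611 0.710 -0.351
  outer loop
   vertex 3.0 4.7 2.0
   vertex 3.8 4.5 0.2
   vertex 0.8 3.2 2.8
  endloop
 endfacet
 facet normal -0.469 0.837 0.281
  outer loop
   vertex 3.0 4.7 2.0
   vertex 0.8 3.2 2.8
   vertex 2.0 3.2 4.8
  endloop
 endfacet
 facet normal -0.444 0.047 -0.895
  outer loop
   vertex 2.9 1.7 0.5
   vertex 1.3 1.8 1.3
   vertex 3.8 4.5 0.2
  endloop
 endfacet
 facet normal -0.433 -0.374 -0.820
  outer loop
   vertex 2.9 1.7 0.5
   vertex 2.8 0.5 1.1
   vertex 1.3 1.8 1.3
  endloop
 endfacet
 facet normal 0.656 -0.286 -0.699
  outer loop
   vertex 2.9 1.7 0.5
   vertex 3.8 4.5 0.2
   vertex 3.7 0.6 1.7
  endloop
 endfacet
 facet normal 0.537 -0.413 -0.736
  outer loop
   vertex 2.9 1.7 0.5
   vertex 3.7 0.6 1.7
   vertex 2.8 0.5 1.1
  endloop
 endfacet
 facet normal 0.530 -0.484 0.696
  outer loop
   vertex 3.7 4.2 4.2
   vertex 2.0 3.2 4.8
   vertex 3.7 0.6 1.7
  endloop
 endfacet
 facet normal -0.393 0.861 0.321
  outer loop
   vertex 3.7 4.2 4.2
   vertex 3.0 4.7 2.0
   vertex 2.0 3.2 4.8
  endloop
 endfacet
 facet normal 1.000 -0.016 0.024
  outer loop
   vertex 3.7 4.2 4.2
   vertex 3.7 0.6 1.7
   vertex 3.8 4.5 0.2
  endloop
 endfacet
 facet normal 0.404 0.911 0.078
  outer loop
   vertex 3.7 4.2 4.2
   vertex 3.8 4.5 0.2
   vertex 3.0 4.7 2.0
  endloop
 endfacet
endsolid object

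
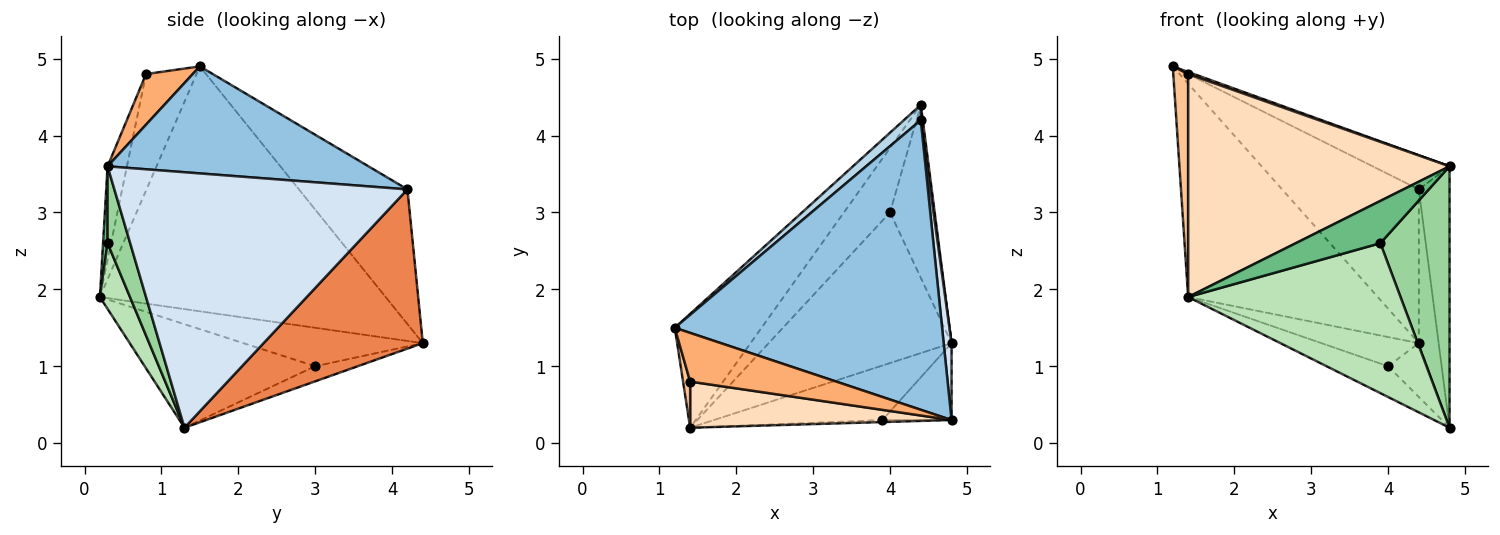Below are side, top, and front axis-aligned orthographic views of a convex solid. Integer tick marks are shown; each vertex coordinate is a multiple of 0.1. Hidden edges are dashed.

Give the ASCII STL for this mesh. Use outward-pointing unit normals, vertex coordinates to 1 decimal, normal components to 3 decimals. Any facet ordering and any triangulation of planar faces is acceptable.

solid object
 facet normal -0.799 0.530 -0.283
  outer loop
   vertex 1.4 0.2 1.9
   vertex 1.2 1.5 4.9
   vertex 4.4 4.4 1.3
  endloop
 endfacet
 facet normal 0.370 0.109 0.923
  outer loop
   vertex 4.4 4.2 3.3
   vertex 1.2 1.5 4.9
   vertex 4.8 0.3 3.6
  endloop
 endfacet
 facet normal -0.620 0.781 0.078
  outer loop
   vertex 4.4 4.2 3.3
   vertex 4.4 4.4 1.3
   vertex 1.2 1.5 4.9
  endloop
 endfacet
 facet normal 0.994 0.104 0.031
  outer loop
   vertex 4.4 4.2 3.3
   vertex 4.8 0.3 3.6
   vertex 4.8 1.3 0.2
  endloop
 endfacet
 facet normal 0.992 0.124 0.012
  outer loop
   vertex 4.4 4.2 3.3
   vertex 4.8 1.3 0.2
   vertex 4.4 4.4 1.3
  endloop
 endfacet
 facet normal 0.327 -0.041 0.944
  outer loop
   vertex 1.4 0.8 4.8
   vertex 4.8 0.3 3.6
   vertex 1.2 1.5 4.9
  endloop
 endfacet
 facet normal -0.958 -0.282 0.058
  outer loop
   vertex 1.4 0.8 4.8
   vertex 1.2 1.5 4.9
   vertex 1.4 0.2 1.9
  endloop
 endfacet
 facet normal -0.072 -0.977 0.202
  outer loop
   vertex 1.4 0.8 4.8
   vertex 1.4 0.2 1.9
   vertex 4.8 0.3 3.6
  endloop
 endfacet
 facet normal 0.053 -0.997 -0.048
  outer loop
   vertex 3.9 0.3 2.6
   vertex 4.8 0.3 3.6
   vertex 1.4 0.2 1.9
  endloop
 endfacet
 facet normal 0.299 -0.915 -0.269
  outer loop
   vertex 3.9 0.3 2.6
   vertex 4.8 1.3 0.2
   vertex 4.8 0.3 3.6
  endloop
 endfacet
 facet normal 0.132 -0.932 -0.339
  outer loop
   vertex 3.9 0.3 2.6
   vertex 1.4 0.2 1.9
   vertex 4.8 1.3 0.2
  endloop
 endfacet
 facet normal -0.605 0.328 -0.726
  outer loop
   vertex 4.0 3.0 1.0
   vertex 1.4 0.2 1.9
   vertex 4.4 4.4 1.3
  endloop
 endfacet
 facet normal -0.308 0.283 -0.908
  outer loop
   vertex 4.0 3.0 1.0
   vertex 4.4 4.4 1.3
   vertex 4.8 1.3 0.2
  endloop
 endfacet
 facet normal -0.485 0.175 -0.857
  outer loop
   vertex 4.0 3.0 1.0
   vertex 4.8 1.3 0.2
   vertex 1.4 0.2 1.9
  endloop
 endfacet
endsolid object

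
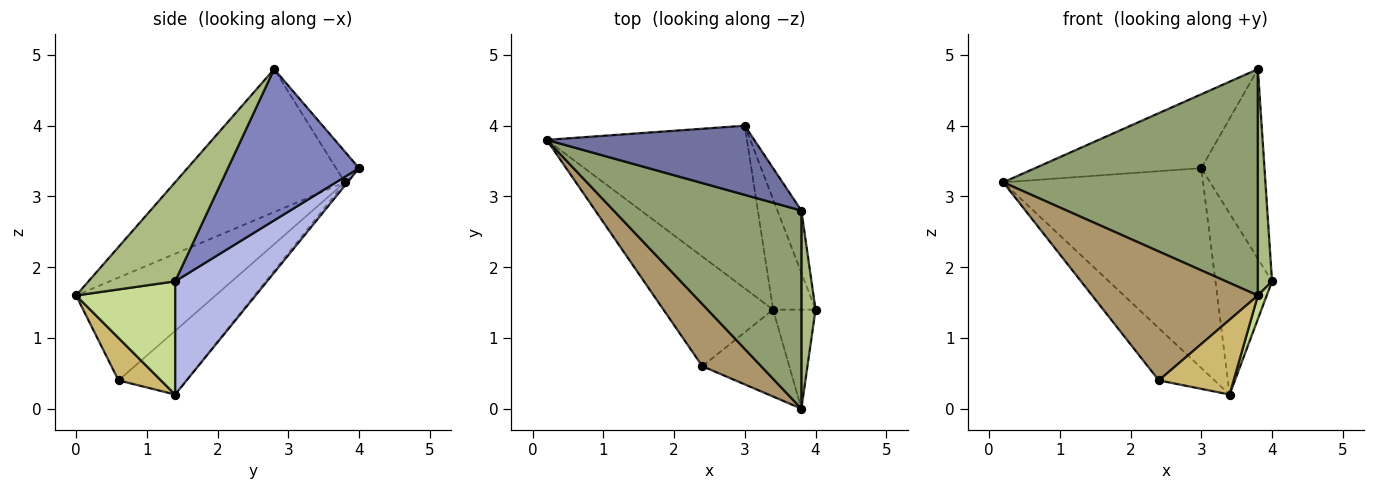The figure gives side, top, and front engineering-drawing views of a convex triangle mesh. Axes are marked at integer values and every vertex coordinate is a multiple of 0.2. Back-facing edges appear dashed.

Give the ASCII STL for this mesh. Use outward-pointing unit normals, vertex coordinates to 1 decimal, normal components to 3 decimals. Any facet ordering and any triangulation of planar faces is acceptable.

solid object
 facet normal -0.100 0.726 0.680
  outer loop
   vertex 3.8 2.8 4.8
   vertex 3.0 4.0 3.4
   vertex 0.2 3.8 3.2
  endloop
 endfacet
 facet normal 0.892 0.430 -0.141
  outer loop
   vertex 3.8 2.8 4.8
   vertex 4.0 1.4 1.8
   vertex 3.0 4.0 3.4
  endloop
 endfacet
 facet normal -0.010 0.775 -0.631
  outer loop
   vertex 3.4 1.4 0.2
   vertex 0.2 3.8 3.2
   vertex 3.0 4.0 3.4
  endloop
 endfacet
 facet normal 0.811 0.499 -0.304
  outer loop
   vertex 3.4 1.4 0.2
   vertex 3.0 4.0 3.4
   vertex 4.0 1.4 1.8
  endloop
 endfacet
 facet normal -0.448 -0.673 0.589
  outer loop
   vertex 3.8 0.0 1.6
   vertex 3.8 2.8 4.8
   vertex 0.2 3.8 3.2
  endloop
 endfacet
 facet normal 0.977 -0.160 0.140
  outer loop
   vertex 3.8 0.0 1.6
   vertex 4.0 1.4 1.8
   vertex 3.8 2.8 4.8
  endloop
 endfacet
 facet normal 0.933 -0.083 -0.350
  outer loop
   vertex 3.8 0.0 1.6
   vertex 3.4 1.4 0.2
   vertex 4.0 1.4 1.8
  endloop
 endfacet
 facet normal -0.464 0.381 -0.800
  outer loop
   vertex 2.4 0.6 0.4
   vertex 0.2 3.8 3.2
   vertex 3.4 1.4 0.2
  endloop
 endfacet
 facet normal -0.604 -0.718 0.346
  outer loop
   vertex 2.4 0.6 0.4
   vertex 3.8 0.0 1.6
   vertex 0.2 3.8 3.2
  endloop
 endfacet
 facet normal 0.347 -0.612 -0.711
  outer loop
   vertex 2.4 0.6 0.4
   vertex 3.4 1.4 0.2
   vertex 3.8 0.0 1.6
  endloop
 endfacet
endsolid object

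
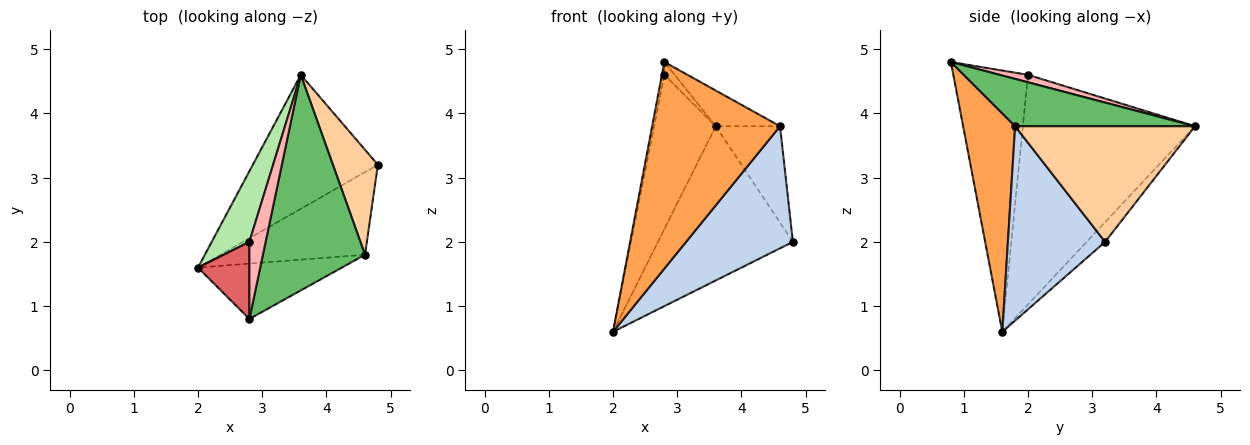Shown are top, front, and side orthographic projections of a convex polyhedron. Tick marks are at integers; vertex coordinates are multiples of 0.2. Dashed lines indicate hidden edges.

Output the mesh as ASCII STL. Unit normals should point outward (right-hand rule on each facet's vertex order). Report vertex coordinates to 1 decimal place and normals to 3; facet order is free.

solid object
 facet normal -0.103 0.751 -0.652
  outer loop
   vertex 3.6 4.6 3.8
   vertex 4.8 3.2 2.0
   vertex 2.0 1.6 0.6
  endloop
 endfacet
 facet normal 0.602 -0.661 -0.448
  outer loop
   vertex 4.6 1.8 3.8
   vertex 2.0 1.6 0.6
   vertex 4.8 3.2 2.0
  endloop
 endfacet
 facet normal 0.366 -0.899 -0.241
  outer loop
   vertex 4.6 1.8 3.8
   vertex 2.8 0.8 4.8
   vertex 2.0 1.6 0.6
  endloop
 endfacet
 facet normal 0.884 0.316 0.344
  outer loop
   vertex 4.6 1.8 3.8
   vertex 4.8 3.2 2.0
   vertex 3.6 4.6 3.8
  endloop
 endfacet
 facet normal 0.416 0.149 0.897
  outer loop
   vertex 4.6 1.8 3.8
   vertex 3.6 4.6 3.8
   vertex 2.8 0.8 4.8
  endloop
 endfacet
 facet normal -0.930 0.333 0.153
  outer loop
   vertex 2.8 2.0 4.6
   vertex 3.6 4.6 3.8
   vertex 2.0 1.6 0.6
  endloop
 endfacet
 facet normal -0.981 0.032 0.193
  outer loop
   vertex 2.8 2.0 4.6
   vertex 2.0 1.6 0.6
   vertex 2.8 0.8 4.8
  endloop
 endfacet
 facet normal 0.412 0.150 0.899
  outer loop
   vertex 2.8 2.0 4.6
   vertex 2.8 0.8 4.8
   vertex 3.6 4.6 3.8
  endloop
 endfacet
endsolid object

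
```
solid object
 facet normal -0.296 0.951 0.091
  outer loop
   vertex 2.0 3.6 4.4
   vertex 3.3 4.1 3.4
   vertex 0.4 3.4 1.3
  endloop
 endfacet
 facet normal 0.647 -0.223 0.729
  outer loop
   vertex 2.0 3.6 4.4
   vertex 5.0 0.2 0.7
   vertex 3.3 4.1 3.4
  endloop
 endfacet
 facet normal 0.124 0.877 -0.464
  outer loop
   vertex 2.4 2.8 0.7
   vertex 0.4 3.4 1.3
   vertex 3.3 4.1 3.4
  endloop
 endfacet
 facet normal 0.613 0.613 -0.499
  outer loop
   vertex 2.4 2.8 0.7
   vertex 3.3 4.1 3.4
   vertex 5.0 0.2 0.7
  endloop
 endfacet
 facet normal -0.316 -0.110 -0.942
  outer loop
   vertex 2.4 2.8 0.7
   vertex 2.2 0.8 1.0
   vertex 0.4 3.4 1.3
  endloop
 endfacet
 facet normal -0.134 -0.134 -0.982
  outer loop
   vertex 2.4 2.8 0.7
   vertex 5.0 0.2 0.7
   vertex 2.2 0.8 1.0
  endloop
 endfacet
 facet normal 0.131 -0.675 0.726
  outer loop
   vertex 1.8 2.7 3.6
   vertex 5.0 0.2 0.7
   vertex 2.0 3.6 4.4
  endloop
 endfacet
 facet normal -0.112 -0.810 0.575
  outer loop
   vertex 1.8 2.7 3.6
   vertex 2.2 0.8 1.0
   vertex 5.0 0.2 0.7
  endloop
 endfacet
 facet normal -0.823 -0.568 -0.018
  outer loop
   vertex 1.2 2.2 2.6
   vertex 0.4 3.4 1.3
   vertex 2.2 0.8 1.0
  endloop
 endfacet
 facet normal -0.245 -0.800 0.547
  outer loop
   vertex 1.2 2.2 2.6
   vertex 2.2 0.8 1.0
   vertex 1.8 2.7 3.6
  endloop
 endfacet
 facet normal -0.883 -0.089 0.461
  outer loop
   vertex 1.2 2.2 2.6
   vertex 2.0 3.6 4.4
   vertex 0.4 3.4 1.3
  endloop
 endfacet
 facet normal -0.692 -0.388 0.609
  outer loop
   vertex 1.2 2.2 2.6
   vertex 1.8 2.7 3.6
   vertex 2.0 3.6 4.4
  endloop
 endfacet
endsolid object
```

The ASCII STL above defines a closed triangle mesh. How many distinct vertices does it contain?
8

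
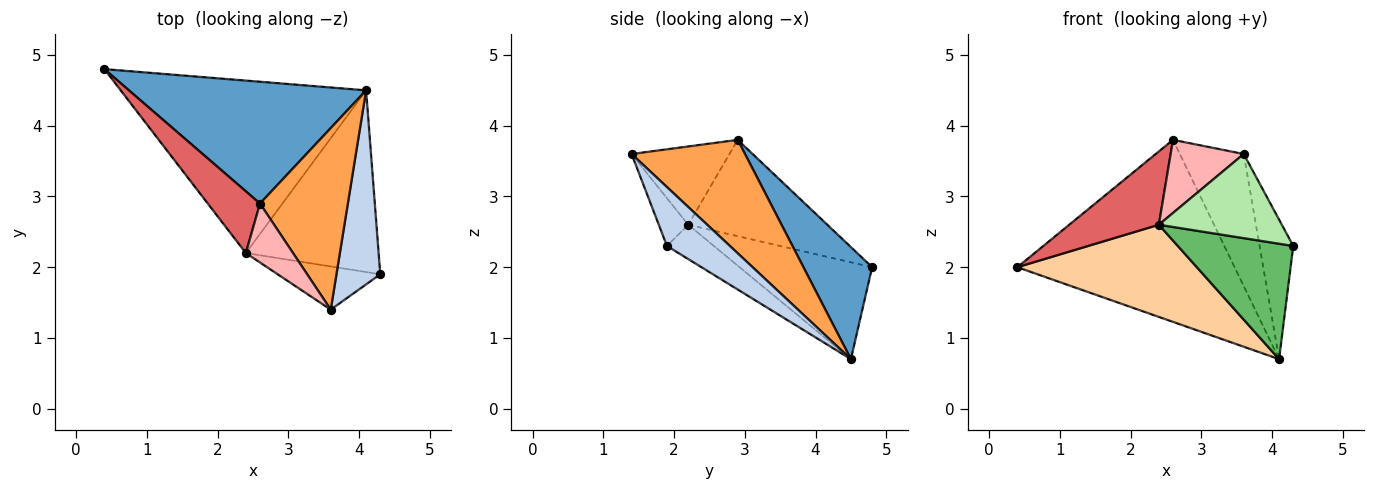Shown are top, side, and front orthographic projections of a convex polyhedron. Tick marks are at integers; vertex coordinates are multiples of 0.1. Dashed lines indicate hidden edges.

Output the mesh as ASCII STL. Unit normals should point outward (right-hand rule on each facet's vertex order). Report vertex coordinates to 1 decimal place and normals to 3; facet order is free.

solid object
 facet normal 0.254 0.804 0.538
  outer loop
   vertex 2.6 2.9 3.8
   vertex 4.1 4.5 0.7
   vertex 0.4 4.8 2.0
  endloop
 endfacet
 facet normal 0.737 0.394 0.549
  outer loop
   vertex 3.6 1.4 3.6
   vertex 4.3 1.9 2.3
   vertex 4.1 4.5 0.7
  endloop
 endfacet
 facet normal 0.722 0.407 0.559
  outer loop
   vertex 3.6 1.4 3.6
   vertex 4.1 4.5 0.7
   vertex 2.6 2.9 3.8
  endloop
 endfacet
 facet normal -0.329 -0.445 -0.833
  outer loop
   vertex 2.4 2.2 2.6
   vertex 0.4 4.8 2.0
   vertex 4.1 4.5 0.7
  endloop
 endfacet
 facet normal -0.213 -0.524 -0.825
  outer loop
   vertex 2.4 2.2 2.6
   vertex 4.1 4.5 0.7
   vertex 4.3 1.9 2.3
  endloop
 endfacet
 facet normal -0.208 -0.870 -0.447
  outer loop
   vertex 2.4 2.2 2.6
   vertex 4.3 1.9 2.3
   vertex 3.6 1.4 3.6
  endloop
 endfacet
 facet normal -0.765 -0.493 0.415
  outer loop
   vertex 2.4 2.2 2.6
   vertex 2.6 2.9 3.8
   vertex 0.4 4.8 2.0
  endloop
 endfacet
 facet normal -0.722 -0.539 0.435
  outer loop
   vertex 2.4 2.2 2.6
   vertex 3.6 1.4 3.6
   vertex 2.6 2.9 3.8
  endloop
 endfacet
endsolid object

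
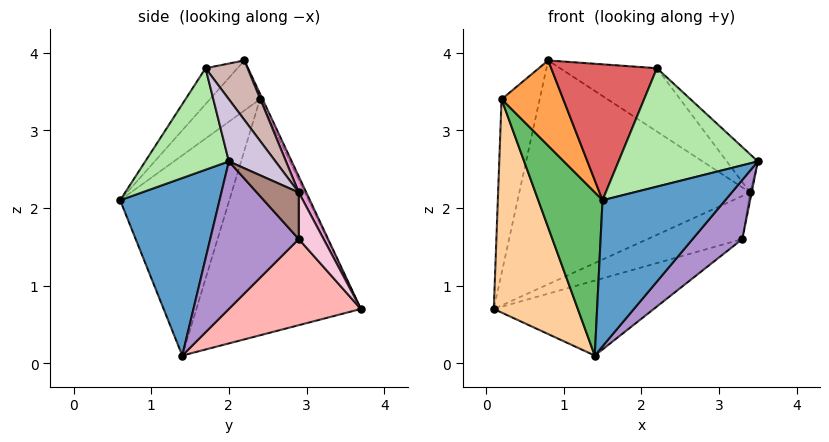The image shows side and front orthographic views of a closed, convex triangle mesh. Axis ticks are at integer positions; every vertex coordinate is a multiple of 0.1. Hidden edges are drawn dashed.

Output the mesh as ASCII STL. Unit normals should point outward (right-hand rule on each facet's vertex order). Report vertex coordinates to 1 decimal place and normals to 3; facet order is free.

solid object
 facet normal 0.596 -0.735 -0.324
  outer loop
   vertex 1.4 1.4 0.1
   vertex 3.5 2.0 2.6
   vertex 1.5 0.6 2.1
  endloop
 endfacet
 facet normal -0.063 0.898 0.435
  outer loop
   vertex 0.2 2.4 3.4
   vertex 0.8 2.2 3.9
   vertex 0.1 3.7 0.7
  endloop
 endfacet
 facet normal -0.575 -0.709 0.407
  outer loop
   vertex 0.2 2.4 3.4
   vertex 1.5 0.6 2.1
   vertex 0.8 2.2 3.9
  endloop
 endfacet
 facet normal -0.876 -0.447 -0.183
  outer loop
   vertex 0.2 2.4 3.4
   vertex 0.1 3.7 0.7
   vertex 1.4 1.4 0.1
  endloop
 endfacet
 facet normal -0.851 -0.501 -0.158
  outer loop
   vertex 0.2 2.4 3.4
   vertex 1.4 1.4 0.1
   vertex 1.5 0.6 2.1
  endloop
 endfacet
 facet normal 0.487 -0.811 0.324
  outer loop
   vertex 2.2 1.7 3.8
   vertex 1.5 0.6 2.1
   vertex 3.5 2.0 2.6
  endloop
 endfacet
 facet normal -0.233 -0.770 0.594
  outer loop
   vertex 2.2 1.7 3.8
   vertex 0.8 2.2 3.9
   vertex 1.5 0.6 2.1
  endloop
 endfacet
 facet normal 0.341 0.413 -0.845
  outer loop
   vertex 3.3 2.9 1.6
   vertex 1.4 1.4 0.1
   vertex 0.1 3.7 0.7
  endloop
 endfacet
 facet normal 0.743 -0.417 -0.524
  outer loop
   vertex 3.3 2.9 1.6
   vertex 3.5 2.0 2.6
   vertex 1.4 1.4 0.1
  endloop
 endfacet
 facet normal 0.577 0.384 0.721
  outer loop
   vertex 3.4 2.9 2.2
   vertex 2.2 1.7 3.8
   vertex 3.5 2.0 2.6
  endloop
 endfacet
 facet normal 0.986 0.037 -0.164
  outer loop
   vertex 3.4 2.9 2.2
   vertex 3.5 2.0 2.6
   vertex 3.3 2.9 1.6
  endloop
 endfacet
 facet normal 0.283 0.653 0.702
  outer loop
   vertex 3.4 2.9 2.2
   vertex 0.8 2.2 3.9
   vertex 2.2 1.7 3.8
  endloop
 endfacet
 facet normal 0.030 0.908 0.419
  outer loop
   vertex 3.4 2.9 2.2
   vertex 0.1 3.7 0.7
   vertex 0.8 2.2 3.9
  endloop
 endfacet
 facet normal 0.253 0.966 -0.042
  outer loop
   vertex 3.4 2.9 2.2
   vertex 3.3 2.9 1.6
   vertex 0.1 3.7 0.7
  endloop
 endfacet
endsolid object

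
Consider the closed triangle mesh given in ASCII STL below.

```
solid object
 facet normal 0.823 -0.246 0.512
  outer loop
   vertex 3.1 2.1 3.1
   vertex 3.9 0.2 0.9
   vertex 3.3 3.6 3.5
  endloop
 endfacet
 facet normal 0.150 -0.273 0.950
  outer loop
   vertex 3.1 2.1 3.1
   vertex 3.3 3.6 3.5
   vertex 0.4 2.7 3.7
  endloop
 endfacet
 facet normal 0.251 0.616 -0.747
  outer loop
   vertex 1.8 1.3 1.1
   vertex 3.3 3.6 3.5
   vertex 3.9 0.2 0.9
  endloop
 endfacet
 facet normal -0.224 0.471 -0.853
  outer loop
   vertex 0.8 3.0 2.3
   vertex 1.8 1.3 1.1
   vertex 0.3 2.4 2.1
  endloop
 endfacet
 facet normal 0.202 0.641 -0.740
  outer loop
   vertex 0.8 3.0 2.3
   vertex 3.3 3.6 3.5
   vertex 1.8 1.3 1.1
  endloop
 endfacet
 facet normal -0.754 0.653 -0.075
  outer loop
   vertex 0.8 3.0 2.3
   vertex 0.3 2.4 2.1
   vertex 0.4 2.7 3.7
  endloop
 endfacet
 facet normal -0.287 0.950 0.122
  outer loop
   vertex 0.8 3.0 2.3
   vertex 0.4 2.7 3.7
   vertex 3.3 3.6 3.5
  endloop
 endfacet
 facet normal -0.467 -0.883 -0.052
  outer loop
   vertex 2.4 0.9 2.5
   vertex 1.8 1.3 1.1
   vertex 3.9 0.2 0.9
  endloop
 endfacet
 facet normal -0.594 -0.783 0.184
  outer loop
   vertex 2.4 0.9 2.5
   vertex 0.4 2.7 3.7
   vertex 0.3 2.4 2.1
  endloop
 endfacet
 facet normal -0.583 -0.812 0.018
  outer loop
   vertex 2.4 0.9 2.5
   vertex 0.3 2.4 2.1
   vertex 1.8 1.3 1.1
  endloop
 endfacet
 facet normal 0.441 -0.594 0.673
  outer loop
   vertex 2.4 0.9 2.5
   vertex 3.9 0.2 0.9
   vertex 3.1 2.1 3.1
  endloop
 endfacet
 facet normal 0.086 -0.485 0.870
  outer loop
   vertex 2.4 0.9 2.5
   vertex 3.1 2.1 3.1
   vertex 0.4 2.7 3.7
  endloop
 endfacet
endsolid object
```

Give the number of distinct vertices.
8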